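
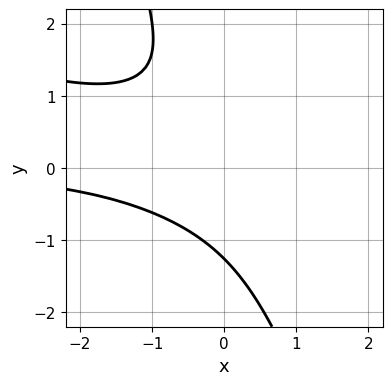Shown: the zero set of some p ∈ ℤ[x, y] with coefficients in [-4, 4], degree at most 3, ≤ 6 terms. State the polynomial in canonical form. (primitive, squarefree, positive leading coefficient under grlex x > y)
x^2*y + 3*x*y^2 + y^3 + 2

First, deg p = 3. No degree-2 curve has this shape.
Next, from the axis intercepts and sections: the curve avoids every integer x-axis point in the box.
Finally, the integer polynomial consistent with all of this is the stated p.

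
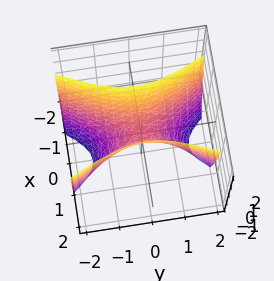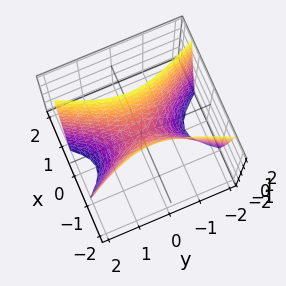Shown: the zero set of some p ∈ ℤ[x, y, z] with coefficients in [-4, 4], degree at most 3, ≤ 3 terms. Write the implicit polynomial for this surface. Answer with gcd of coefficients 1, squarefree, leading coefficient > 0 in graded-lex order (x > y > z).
1. Degree: a saddle surface; a quadric, so deg p = 2.
2. Symmetries: the y ↦ −y reflection is a symmetry, so y appears only in even powers; the x ↦ −x reflection is a symmetry, so x appears only in even powers.
3. Checking where it meets the axes: it crosses the y-axis at the gridline y = 0; it crosses the z-axis at the gridline z = 0; one x-axis crossing is at x = 0.
4. Fitting integer coefficients to these (and the overall shape) gives p.

3*x^2 - y^2 - z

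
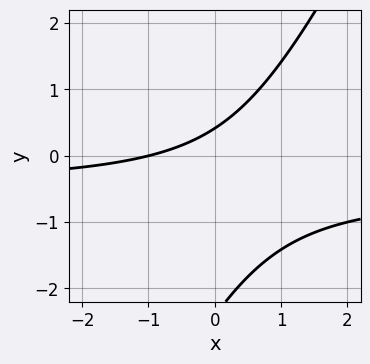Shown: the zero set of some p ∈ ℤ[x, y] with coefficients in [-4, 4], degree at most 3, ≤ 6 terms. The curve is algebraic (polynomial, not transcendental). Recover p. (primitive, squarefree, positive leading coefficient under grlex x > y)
2*x*y - y^2 + x - 2*y + 1

First, degree: no degree-1 curve has this shape, so deg p = 2.
Then, from the visible intercepts: one x-axis crossing is at x = -1.
Finally, fitting integer coefficients to these (and the overall shape) gives p.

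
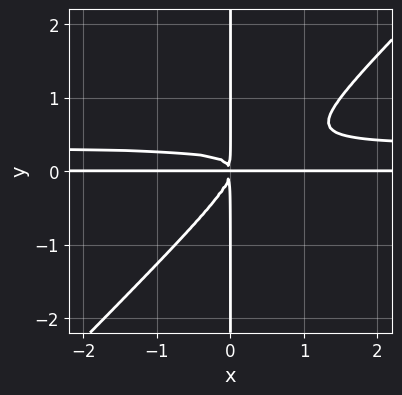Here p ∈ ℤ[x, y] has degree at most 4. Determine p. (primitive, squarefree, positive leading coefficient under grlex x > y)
1. The degree is 4 — a generic line meets the curve in up to 4 points.
2. Against the integer gridlines: every point of the y-axis in the box is on the curve; every point of the x-axis in the box is on the curve.
3. Solving for integer coefficients yields p as stated.

3*x^2*y^2 - 3*x*y^3 - x^2*y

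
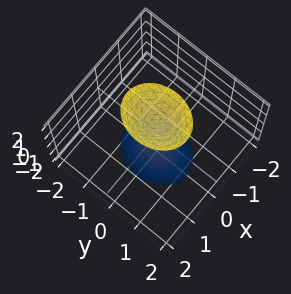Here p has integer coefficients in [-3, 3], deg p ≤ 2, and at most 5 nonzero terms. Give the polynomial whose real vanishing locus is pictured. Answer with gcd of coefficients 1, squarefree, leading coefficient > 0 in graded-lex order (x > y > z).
3*x^2 + 2*y^2 - z^2 + 2

First, I count 2 distinct pieces. Treating them together as one polynomial.
Next, the degree is 2 — two sheets facing apart; a quadric.
Then, symmetries: it's symmetric under y → −y, forcing even powers of y; the x ↦ −x reflection is a symmetry, so x appears only in even powers; mirror symmetry z ↦ −z ⇒ only even powers of z.
Then, observable constraints: no y-intercept at any integer in the box; it misses every integer gridline on the x-axis.
Finally, assembling these constraints gives the stated polynomial.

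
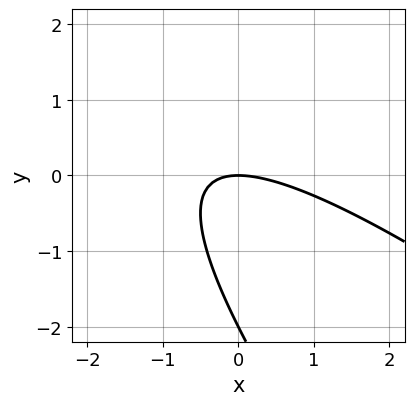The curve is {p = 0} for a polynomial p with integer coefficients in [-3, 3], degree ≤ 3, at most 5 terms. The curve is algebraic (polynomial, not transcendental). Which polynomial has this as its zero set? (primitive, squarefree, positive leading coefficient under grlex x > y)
First, the degree is 2 — no degree-1 curve has this shape.
Then, against the integer gridlines: it crosses the x-axis at the gridline x = 0; the y-axis gridline crossings are at y ∈ {-2, 0}.
Finally, the integer polynomial consistent with all of this is the stated p.

x^2 + 2*x*y + y^2 + 2*y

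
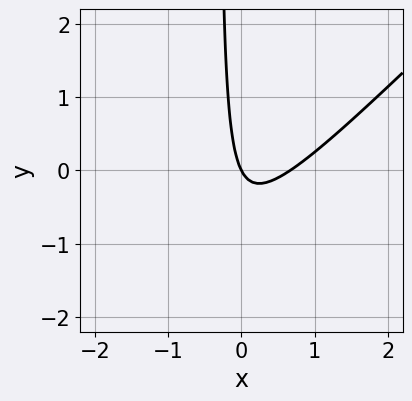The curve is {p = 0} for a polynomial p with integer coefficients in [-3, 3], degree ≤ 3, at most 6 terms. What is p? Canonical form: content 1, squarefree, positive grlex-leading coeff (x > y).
3*x^2 - 3*x*y - 2*x - y

deg p = 2. The shape is more complex than any degree-1 curve.
Against the integer gridlines: it meets the y-axis at y = 0 (among the integer gridlines); it meets the x-axis at x = 0 (among the integer gridlines).
The integer polynomial consistent with all of this is the stated p.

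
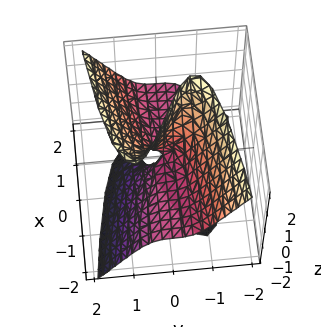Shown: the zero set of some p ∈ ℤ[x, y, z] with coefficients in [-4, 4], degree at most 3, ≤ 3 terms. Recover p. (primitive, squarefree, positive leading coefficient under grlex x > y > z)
2*y^3 - y*z^2 - x*z

(a) Degree: no degree-2 surface has this shape, so deg p = 3.
(b) From the visible intercepts: every point of the x-axis in the box is on the surface; it crosses the y-axis at the gridline y = 0; the visible z-axis segment lies entirely on the surface.
(c) Putting this together gives p.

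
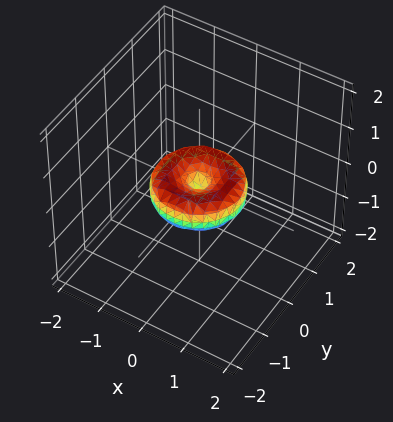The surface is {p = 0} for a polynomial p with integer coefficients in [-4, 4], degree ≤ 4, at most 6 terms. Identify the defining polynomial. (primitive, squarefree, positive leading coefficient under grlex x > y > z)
2*x^4 + 4*x^2*y^2 + 2*y^4 - 2*x^2 - 2*y^2 + 3*z^2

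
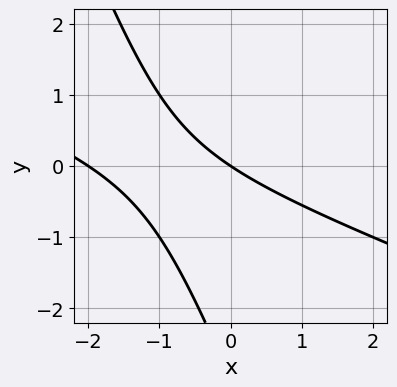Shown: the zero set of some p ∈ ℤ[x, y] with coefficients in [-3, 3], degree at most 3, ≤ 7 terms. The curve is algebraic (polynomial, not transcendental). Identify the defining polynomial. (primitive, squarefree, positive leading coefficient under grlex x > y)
x^2 + 3*x*y + y^2 + 2*x + 3*y

1. deg p = 2. A generic line meets the curve in up to 2 points.
2. Reading off the gridlines: among the integer gridlines, it crosses the x-axis at x ∈ {-2, 0}; one y-axis crossing is at y = 0.
3. Solving for integer coefficients yields p as stated.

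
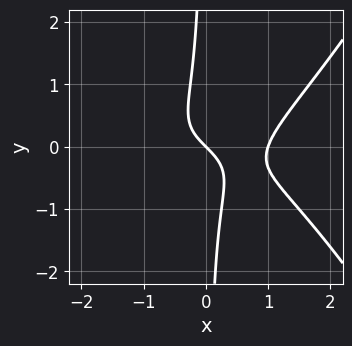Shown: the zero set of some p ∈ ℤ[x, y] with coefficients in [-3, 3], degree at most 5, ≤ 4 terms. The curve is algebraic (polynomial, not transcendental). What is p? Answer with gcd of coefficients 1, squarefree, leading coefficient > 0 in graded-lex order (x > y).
Degree: a generic line meets the curve in up to 4 points, so deg p = 4.
Checking where it meets the axes: it meets the y-axis at y = 0 (among the integer gridlines); the x-axis gridline crossings are at x ∈ {0, 1}.
Together with the visible shape, these determine p as stated.

x^4 - 3*x*y^2 - x - y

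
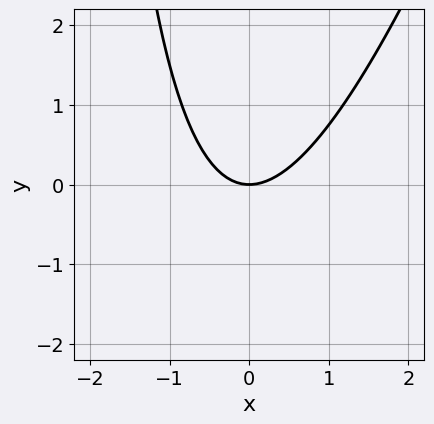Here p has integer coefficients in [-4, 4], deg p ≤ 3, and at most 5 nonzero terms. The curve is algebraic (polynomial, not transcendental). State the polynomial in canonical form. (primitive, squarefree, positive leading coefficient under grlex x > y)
3*x^2 - x*y - 3*y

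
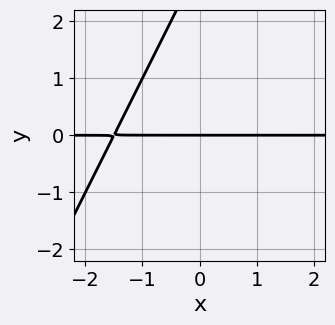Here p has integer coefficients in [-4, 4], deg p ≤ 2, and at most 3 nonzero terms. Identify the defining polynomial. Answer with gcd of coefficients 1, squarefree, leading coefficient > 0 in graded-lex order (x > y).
deg p = 2. A generic line meets the curve in up to 2 points.
Observable constraints: the visible x-axis segment lies entirely on the curve; it meets the y-axis at y = 0 (among the integer gridlines).
Solving for integer coefficients yields p as stated.

2*x*y - y^2 + 3*y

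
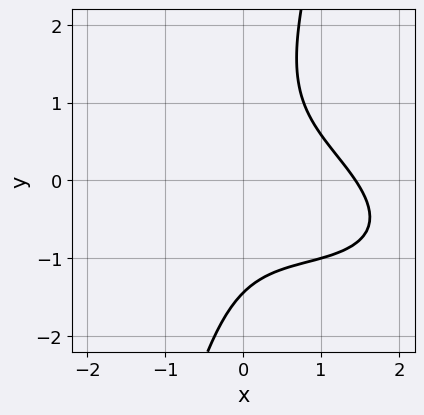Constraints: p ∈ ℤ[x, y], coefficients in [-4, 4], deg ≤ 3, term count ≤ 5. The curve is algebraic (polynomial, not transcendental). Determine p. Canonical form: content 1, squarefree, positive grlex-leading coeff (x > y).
(a) The degree is 3 — the shape is more complex than any degree-2 curve.
(b) Solving for integer coefficients yields p as stated.

x^3 + 2*x^2*y + 3*x*y^2 - y^3 - 3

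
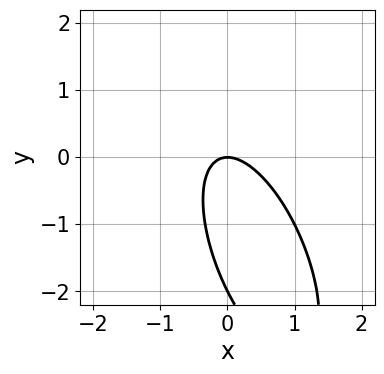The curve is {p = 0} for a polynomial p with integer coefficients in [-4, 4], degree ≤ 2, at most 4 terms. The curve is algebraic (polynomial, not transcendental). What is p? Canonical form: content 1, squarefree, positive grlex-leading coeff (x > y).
(a) deg p = 2. The shape is more complex than any degree-1 curve.
(b) From the visible intercepts: the y-axis gridline crossings are at y ∈ {-2, 0}; it meets the x-axis at x = 0 (among the integer gridlines).
(c) Matching integer coefficients to the picture gives p.

3*x^2 + 2*x*y + y^2 + 2*y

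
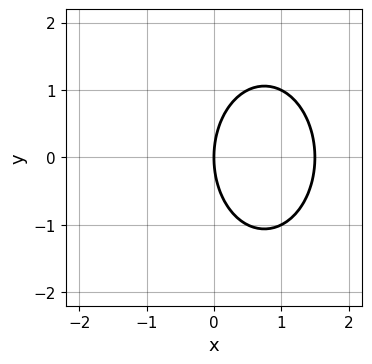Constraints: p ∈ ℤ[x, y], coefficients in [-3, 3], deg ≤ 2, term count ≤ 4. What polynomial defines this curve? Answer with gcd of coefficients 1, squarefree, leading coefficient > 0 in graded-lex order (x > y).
2*x^2 + y^2 - 3*x

1. Degree: a generic line meets the curve in up to 2 points, so deg p = 2.
2. Symmetries: it's symmetric under y → −y, forcing even powers of y.
3. Checking where it meets the axes: it crosses the y-axis at the gridline y = 0; one x-axis crossing is at x = 0.
4. Together with the visible shape, these determine p as stated.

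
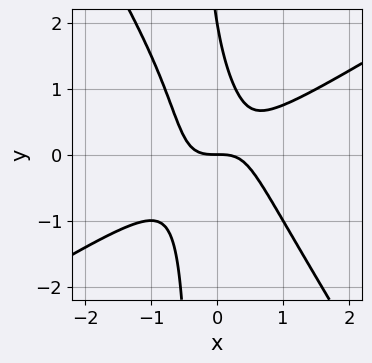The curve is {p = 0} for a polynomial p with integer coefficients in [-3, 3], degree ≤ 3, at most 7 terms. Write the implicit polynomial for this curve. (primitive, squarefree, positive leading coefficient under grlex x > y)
3*x^3 - 3*x^2*y - 3*x*y^2 - y^2 + 2*y

1. Degree: no degree-2 curve has this shape, so deg p = 3.
2. Reading off the gridlines: one x-axis crossing is at x = 0; the y-axis gridline crossings are at y ∈ {0, 2}.
3. Matching integer coefficients to the picture gives p.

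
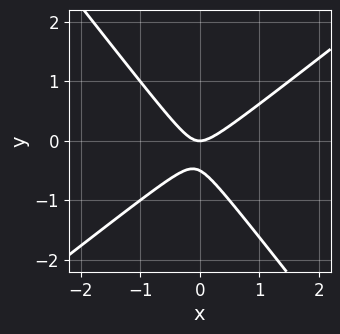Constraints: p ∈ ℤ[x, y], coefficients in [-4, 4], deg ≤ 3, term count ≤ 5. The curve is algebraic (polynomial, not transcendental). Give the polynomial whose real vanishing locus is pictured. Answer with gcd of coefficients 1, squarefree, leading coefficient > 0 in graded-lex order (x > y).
1. Degree: no degree-1 curve has this shape, so deg p = 2.
2. Against the integer gridlines: it meets the y-axis at y = 0 (among the integer gridlines); it crosses the x-axis at the gridline x = 0.
3. These observations pin down the coefficients.

2*x^2 - x*y - 2*y^2 - y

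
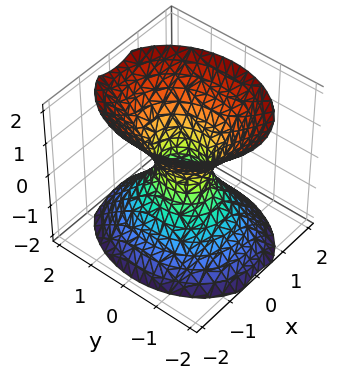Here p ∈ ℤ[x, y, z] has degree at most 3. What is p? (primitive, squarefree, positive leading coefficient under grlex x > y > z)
3*x^2 + 2*y^2 - 2*z^2 - 1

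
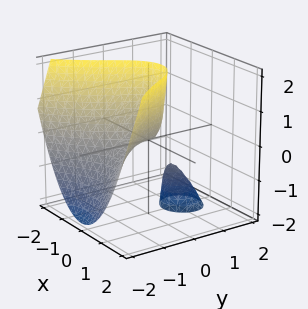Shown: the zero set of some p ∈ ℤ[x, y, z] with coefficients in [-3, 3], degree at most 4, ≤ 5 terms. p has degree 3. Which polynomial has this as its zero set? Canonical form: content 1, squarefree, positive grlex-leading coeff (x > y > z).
y^3 + 3*x^2 + 2*y*z - z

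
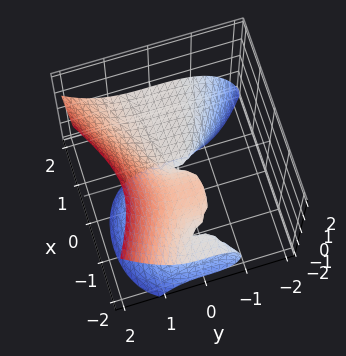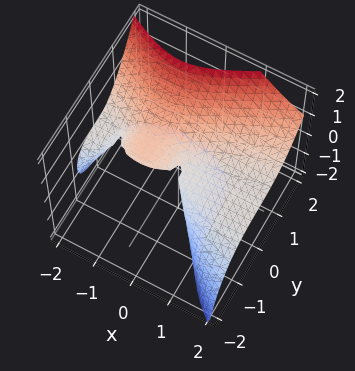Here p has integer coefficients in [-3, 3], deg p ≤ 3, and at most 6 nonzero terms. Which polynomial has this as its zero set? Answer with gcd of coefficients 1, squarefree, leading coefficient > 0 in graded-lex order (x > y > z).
2*x^2*z - 2*y^3 + 3*x*z + 2*z^2

(a) deg p = 3. The shape is more complex than any degree-2 surface.
(b) Against the integer gridlines: it crosses the y-axis at the gridline y = 0; it meets the z-axis at z = 0 (among the integer gridlines); the visible x-axis segment lies entirely on the surface.
(c) Putting this together gives p.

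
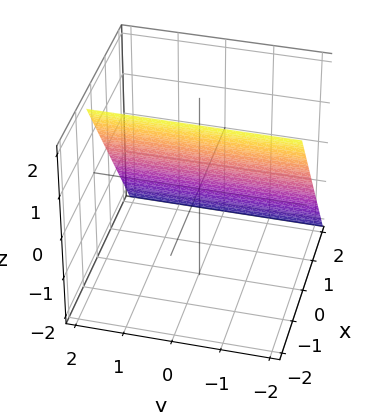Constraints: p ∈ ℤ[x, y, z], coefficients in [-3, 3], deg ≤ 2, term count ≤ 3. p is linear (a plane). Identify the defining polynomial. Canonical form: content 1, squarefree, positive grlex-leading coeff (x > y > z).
First, the degree is 1 — the surface is flat (a plane).
Then, from the axis intercepts and sections: it crosses the z-axis at the gridline z = 1; it misses every integer gridline on the y-axis.
Finally, fitting integer coefficients to these (and the overall shape) gives p.

3*x + 2*z - 2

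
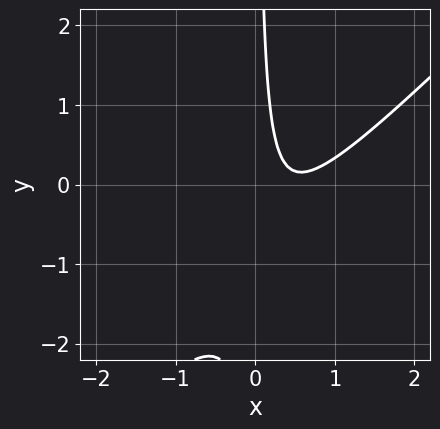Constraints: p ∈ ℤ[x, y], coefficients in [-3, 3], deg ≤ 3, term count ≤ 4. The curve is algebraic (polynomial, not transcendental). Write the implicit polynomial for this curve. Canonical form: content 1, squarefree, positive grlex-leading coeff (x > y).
3*x^2 - 3*x*y - 3*x + 1

The degree is 2 — a generic line meets the curve in up to 2 points.
From the axis intercepts and sections: it misses every integer gridline on the x-axis; no y-intercept at any integer in the box.
Matching integer coefficients to the picture gives p.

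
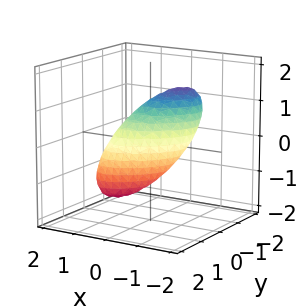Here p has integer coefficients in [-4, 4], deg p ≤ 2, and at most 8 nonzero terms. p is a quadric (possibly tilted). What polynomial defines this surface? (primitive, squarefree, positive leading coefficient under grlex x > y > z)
1. Degree: the shape is more complex than any degree-1 surface, so deg p = 2.
2. Against the integer gridlines: the z-axis gridline crossings are at z ∈ {-1, 1}.
3. Putting this together gives p.

3*x^2 - 3*x*y + 3*y^2 + 3*y*z + 2*z^2 - 2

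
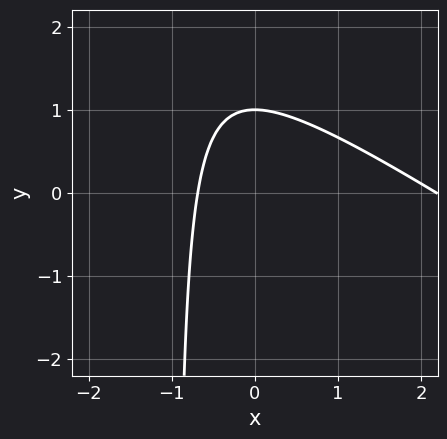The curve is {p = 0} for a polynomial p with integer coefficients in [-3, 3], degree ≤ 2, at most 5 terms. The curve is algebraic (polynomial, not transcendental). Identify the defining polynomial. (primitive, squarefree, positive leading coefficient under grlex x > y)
First, the degree is 2 — no degree-1 curve has this shape.
Then, observable constraints: one y-axis crossing is at y = 1.
Finally, matching integer coefficients to the picture gives p.

2*x^2 + 3*x*y - 3*x + 3*y - 3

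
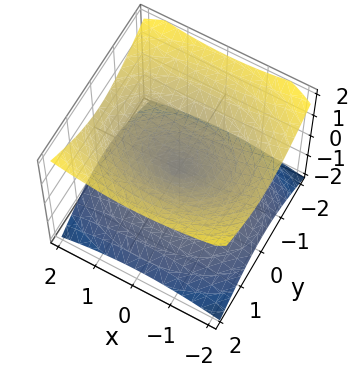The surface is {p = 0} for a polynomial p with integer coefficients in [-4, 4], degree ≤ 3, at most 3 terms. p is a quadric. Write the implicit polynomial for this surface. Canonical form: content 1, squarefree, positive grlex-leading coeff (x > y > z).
x^2 + 2*y^2 - 3*z^2

First, deg p = 2.
Then, symmetries: mirror symmetry z ↦ −z ⇒ only even powers of z; mirror symmetry x ↦ −x ⇒ only even powers of x; the y ↦ −y reflection is a symmetry, so y appears only in even powers.
Next, against the integer gridlines: it meets the z-axis at z = 0 (among the integer gridlines); it crosses the x-axis at the gridline x = 0; it crosses the y-axis at the gridline y = 0.
Finally, the integer polynomial consistent with all of this is the stated p.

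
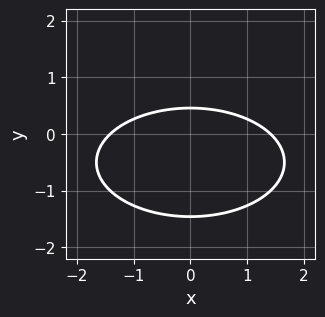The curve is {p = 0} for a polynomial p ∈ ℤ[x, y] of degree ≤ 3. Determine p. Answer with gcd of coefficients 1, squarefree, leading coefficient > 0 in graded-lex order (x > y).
x^2 + 3*y^2 + 3*y - 2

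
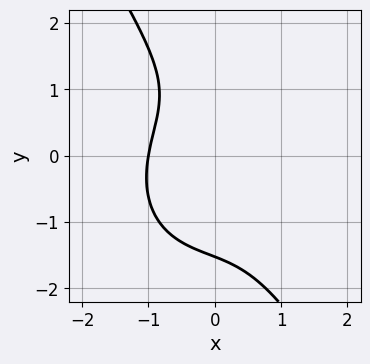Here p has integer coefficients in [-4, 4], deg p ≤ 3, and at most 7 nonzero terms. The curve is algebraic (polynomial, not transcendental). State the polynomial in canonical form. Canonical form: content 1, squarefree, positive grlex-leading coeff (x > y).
1. deg p = 3. No degree-2 curve has this shape.
2. Checking where it meets the axes: it crosses the x-axis at the gridline x = -1.
3. Putting this together gives p.

2*x^3 + x*y^2 + y^3 - y + 2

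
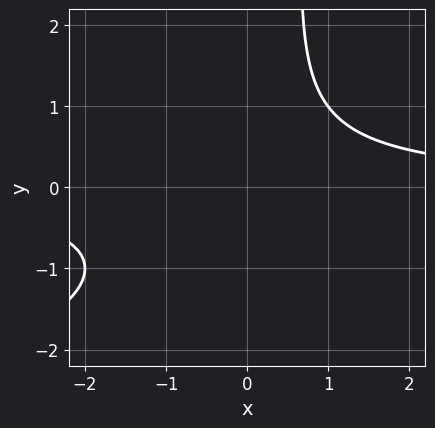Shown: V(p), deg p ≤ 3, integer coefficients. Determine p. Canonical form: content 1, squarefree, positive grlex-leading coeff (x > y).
x*y^2 + 3*x*y - y^2 - 3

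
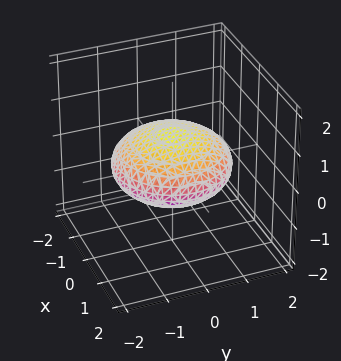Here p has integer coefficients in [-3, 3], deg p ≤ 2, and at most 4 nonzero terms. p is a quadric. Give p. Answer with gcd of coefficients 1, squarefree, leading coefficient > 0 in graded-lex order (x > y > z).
(a) The degree is 2 — bounded and convex; a quadric.
(b) Symmetry: every cross-section ⟂ z is a circle, so x, y appear only via x² + y²; mirror symmetry z ↦ −z ⇒ only even powers of z.
(c) Checking where it meets the axes: a circular section at z = 0 has radius between 1 and 2.
(d) Solving for integer coefficients yields p as stated.

x^2 + y^2 + 3*z^2 - 2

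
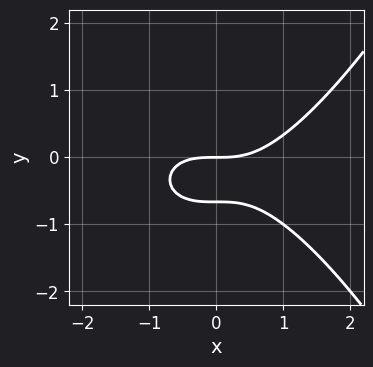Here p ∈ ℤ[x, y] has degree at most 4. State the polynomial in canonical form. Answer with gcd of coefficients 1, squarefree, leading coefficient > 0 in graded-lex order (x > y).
x^3 - 3*y^2 - 2*y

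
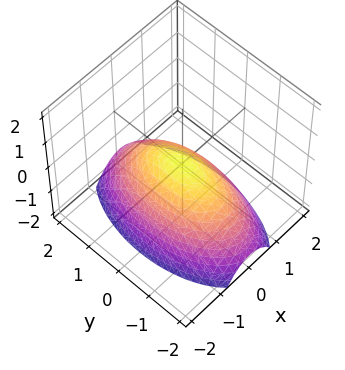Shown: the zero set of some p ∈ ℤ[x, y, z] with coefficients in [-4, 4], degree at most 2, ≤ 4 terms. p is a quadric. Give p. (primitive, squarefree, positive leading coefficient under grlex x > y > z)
1. The degree is 2 — a single bowl opening along one axis; a quadric.
2. Symmetries: the y ↦ −y reflection is a symmetry, so y appears only in even powers; the x ↦ −x reflection is a symmetry, so x appears only in even powers.
3. From the axis intercepts and sections: it crosses the z-axis at the gridline z = 0; it meets the x-axis at x = 0 (among the integer gridlines).
4. The integer polynomial consistent with all of this is the stated p.

3*x^2 + y^2 + 3*z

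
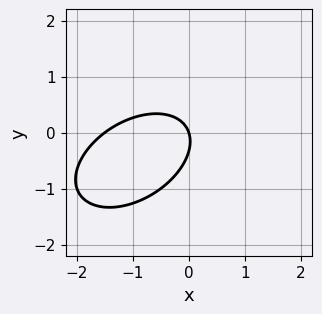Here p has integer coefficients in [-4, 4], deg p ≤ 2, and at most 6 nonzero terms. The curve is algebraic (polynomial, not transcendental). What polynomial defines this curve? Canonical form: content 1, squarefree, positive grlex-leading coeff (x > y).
2*x^2 - 2*x*y + 3*y^2 + 3*x + y

Degree: a generic line meets the curve in up to 2 points, so deg p = 2.
Reading off the gridlines: one y-axis crossing is at y = 0; it crosses the x-axis at the gridline x = 0.
Putting this together gives p.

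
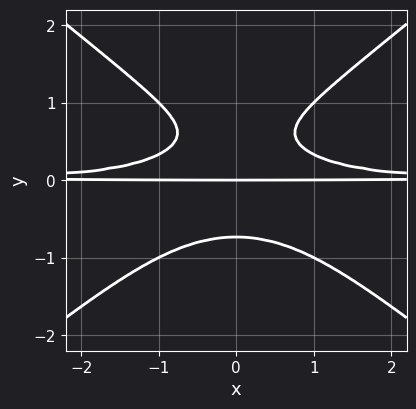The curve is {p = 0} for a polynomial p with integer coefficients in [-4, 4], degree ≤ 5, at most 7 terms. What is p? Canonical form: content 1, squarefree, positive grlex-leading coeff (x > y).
First, degree: no degree-3 curve has this shape, so deg p = 4.
Next, symmetries: it's symmetric under x → −x, forcing even powers of x.
Next, reading off the gridlines: every point of the x-axis in the box is on the curve; it crosses the y-axis at the gridline y = 0.
Finally, together with the visible shape, these determine p as stated.

2*x^2*y^2 - 3*y^4 + y^3 + y^2 - y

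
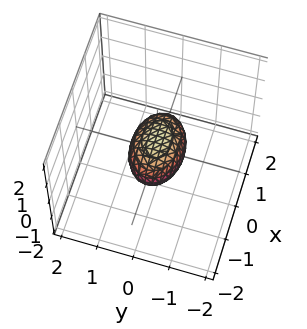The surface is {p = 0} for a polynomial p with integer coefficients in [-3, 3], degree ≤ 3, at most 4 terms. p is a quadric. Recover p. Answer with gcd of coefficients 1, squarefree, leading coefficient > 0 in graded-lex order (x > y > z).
x^2 + 2*y^2 + 2*z^2 - 1

1. deg p = 2. Bounded and convex; a quadric.
2. Symmetries: it's symmetric under z → −z, forcing even powers of z; mirror symmetry x ↦ −x ⇒ only even powers of x; the y ↦ −y reflection is a symmetry, so y appears only in even powers.
3. Observable constraints: among the integer gridlines, it crosses the x-axis at x ∈ {-1, 1}.
4. Together with the visible shape, these determine p as stated.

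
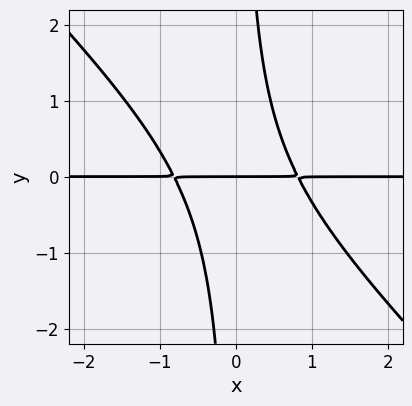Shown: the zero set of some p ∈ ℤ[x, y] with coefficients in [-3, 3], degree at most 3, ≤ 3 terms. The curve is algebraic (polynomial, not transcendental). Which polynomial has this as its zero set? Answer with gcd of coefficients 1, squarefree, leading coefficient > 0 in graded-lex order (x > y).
(a) The degree is 3 — the shape is more complex than any degree-2 curve.
(b) Reading off the gridlines: every point of the x-axis in the box is on the curve; one y-axis crossing is at y = 0.
(c) Together with the visible shape, these determine p as stated.

3*x^2*y + 3*x*y^2 - 2*y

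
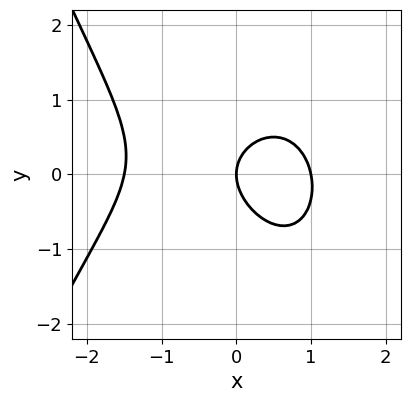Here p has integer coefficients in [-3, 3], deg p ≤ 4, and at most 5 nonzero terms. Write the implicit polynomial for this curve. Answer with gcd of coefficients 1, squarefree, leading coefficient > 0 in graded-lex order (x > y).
2*x^3 + x^2 + x*y + 3*y^2 - 3*x

1. deg p = 3. A generic line meets the curve in up to 3 points.
2. Observable constraints: among the integer gridlines, it crosses the x-axis at x ∈ {0, 1}; it crosses the y-axis at the gridline y = 0.
3. Matching integer coefficients to the picture gives p.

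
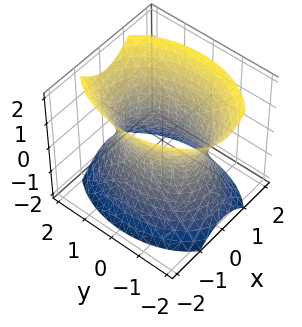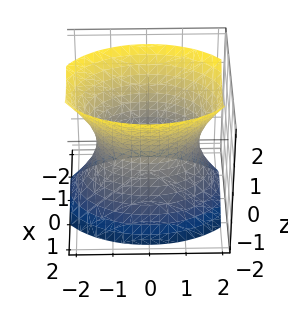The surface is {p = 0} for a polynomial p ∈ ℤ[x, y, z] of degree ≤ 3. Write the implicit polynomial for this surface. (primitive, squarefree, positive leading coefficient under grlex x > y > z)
First, the degree is 2 — an hourglass — one-sheet hyperboloid; a quadric.
Then, symmetries: it's symmetric under x → −x, forcing even powers of x; it's symmetric under y → −y, forcing even powers of y; mirror symmetry z ↦ −z ⇒ only even powers of z.
Next, against the integer gridlines: no z-intercept at any integer in the box; the x-axis gridline crossings are at x ∈ {-1, 1}.
Finally, assembling these constraints gives the stated polynomial.

2*x^2 + y^2 - z^2 - 2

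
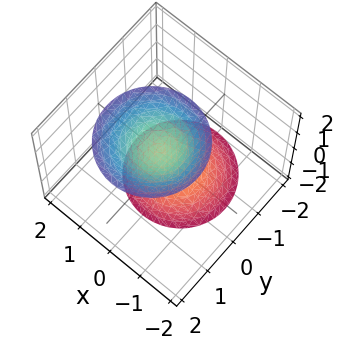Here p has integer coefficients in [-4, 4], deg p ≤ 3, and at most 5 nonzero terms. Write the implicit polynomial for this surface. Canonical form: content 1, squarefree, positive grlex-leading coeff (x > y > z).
2*x^2 + 2*y^2 - y*z - z^2 + 1

1. The picture has 2 separate pieces. They look like related sheets of one shape, so recover p as a whole.
2. Degree: the shape is more complex than any degree-1 surface, so deg p = 2.
3. Against the integer gridlines: no y-intercept at any integer in the box; the z-axis gridline crossings are at z ∈ {-1, 1}.
4. Solving for integer coefficients yields p as stated.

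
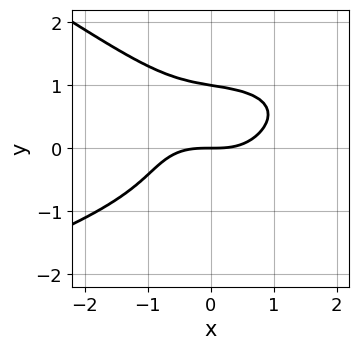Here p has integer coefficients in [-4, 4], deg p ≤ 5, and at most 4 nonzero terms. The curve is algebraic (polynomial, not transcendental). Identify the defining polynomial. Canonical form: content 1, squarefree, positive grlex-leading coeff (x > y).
x*y^3 + 2*y^4 + x^3 - 2*y

1. Degree: the shape is more complex than any degree-3 curve, so deg p = 4.
2. Checking where it meets the axes: it crosses the x-axis at the gridline x = 0; the y-axis gridline crossings are at y ∈ {0, 1}.
3. The integer polynomial consistent with all of this is the stated p.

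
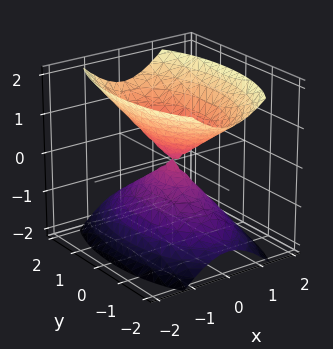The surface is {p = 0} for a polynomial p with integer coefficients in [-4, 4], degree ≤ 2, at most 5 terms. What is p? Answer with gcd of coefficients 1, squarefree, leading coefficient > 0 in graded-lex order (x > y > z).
3*x^2 + y^2 - 2*z^2

First, there are 2 components. They look like related sheets of one shape, so recover p as a whole.
Next, degree: a double cone through the origin; a quadric, so deg p = 2.
Next, symmetries: mirror symmetry z ↦ −z ⇒ only even powers of z; the x ↦ −x reflection is a symmetry, so x appears only in even powers; the y ↦ −y reflection is a symmetry, so y appears only in even powers.
Next, checking where it meets the axes: it meets the z-axis at z = 0 (among the integer gridlines); it crosses the x-axis at the gridline x = 0; it crosses the y-axis at the gridline y = 0.
Finally, together with the visible shape, these determine p as stated.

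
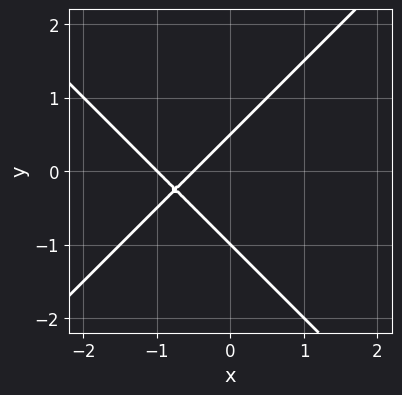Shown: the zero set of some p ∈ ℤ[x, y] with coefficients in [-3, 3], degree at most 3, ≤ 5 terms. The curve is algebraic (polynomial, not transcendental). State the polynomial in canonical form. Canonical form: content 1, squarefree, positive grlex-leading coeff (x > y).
Degree: the shape is more complex than any degree-1 curve, so deg p = 2.
Against the integer gridlines: it meets the x-axis at x = -1 (among the integer gridlines); it meets the y-axis at y = -1 (among the integer gridlines).
Together with the visible shape, these determine p as stated.

2*x^2 - 2*y^2 + 3*x - y + 1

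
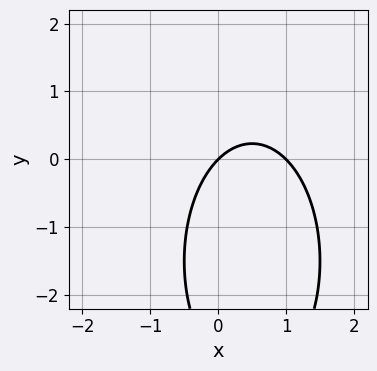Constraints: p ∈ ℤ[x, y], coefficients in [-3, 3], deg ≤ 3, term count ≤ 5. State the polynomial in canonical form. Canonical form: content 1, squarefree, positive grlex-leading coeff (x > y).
1. The degree is 2 — a generic line meets the curve in up to 2 points.
2. From the visible intercepts: it meets the y-axis at y = 0 (among the integer gridlines); the x-axis gridline crossings are at x ∈ {0, 1}.
3. These observations pin down the coefficients.

3*x^2 + y^2 - 3*x + 3*y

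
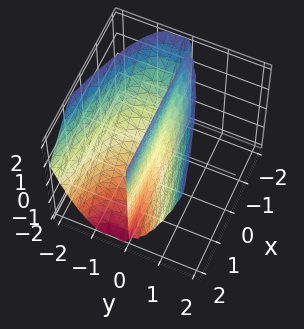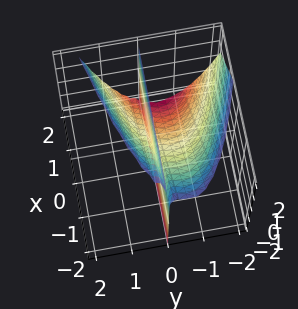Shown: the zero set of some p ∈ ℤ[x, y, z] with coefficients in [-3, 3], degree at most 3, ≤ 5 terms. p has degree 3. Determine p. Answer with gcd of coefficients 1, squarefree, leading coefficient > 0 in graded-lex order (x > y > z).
y^3 - x*y + y^2 - y*z

(a) The picture has 2 separate pieces. They look like related sheets of one shape, so recover p as a whole.
(b) Degree: no degree-2 surface has this shape, so deg p = 3.
(c) Against the integer gridlines: every point of the z-axis in the box is on the surface; it meets the y-axis at y = -1 (among the integer gridlines); every point of the x-axis in the box is on the surface.
(d) Fitting integer coefficients to these (and the overall shape) gives p.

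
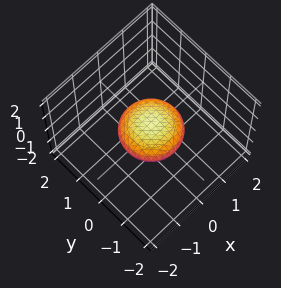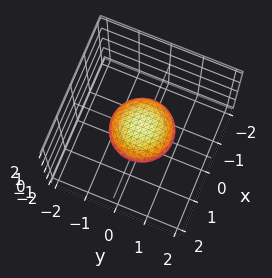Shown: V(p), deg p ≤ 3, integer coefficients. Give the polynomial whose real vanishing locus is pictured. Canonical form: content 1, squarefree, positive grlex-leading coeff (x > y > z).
First, degree: bounded and convex; a quadric, so deg p = 2.
Then, symmetries: mirror symmetry z ↦ −z ⇒ only even powers of z; rotational symmetry about the z-axis ⇒ p depends on x, y only through x² + y².
Then, observable constraints: a circular section at z = 0 has radius exactly 1; the x-axis gridline crossings are at x ∈ {-1, 1}.
Finally, these observations pin down the coefficients.

x^2 + y^2 + 3*z^2 - 1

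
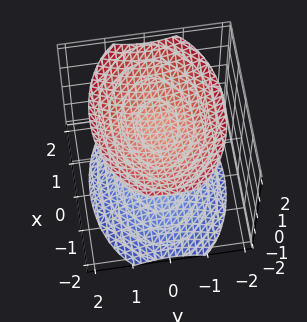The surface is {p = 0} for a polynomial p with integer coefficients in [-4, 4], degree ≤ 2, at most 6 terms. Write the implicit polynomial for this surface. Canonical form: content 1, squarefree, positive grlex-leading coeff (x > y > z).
x^2 + 2*y^2 - 2*z^2 + 3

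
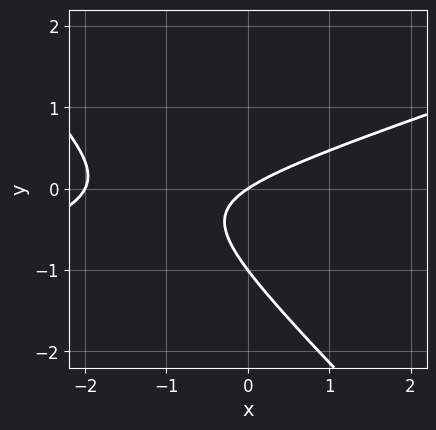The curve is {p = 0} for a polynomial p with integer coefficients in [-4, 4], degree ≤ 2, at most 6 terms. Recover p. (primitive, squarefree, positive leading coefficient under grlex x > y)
x^2 - 2*x*y - 3*y^2 + 2*x - 3*y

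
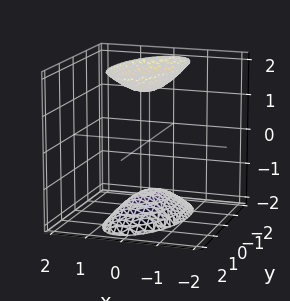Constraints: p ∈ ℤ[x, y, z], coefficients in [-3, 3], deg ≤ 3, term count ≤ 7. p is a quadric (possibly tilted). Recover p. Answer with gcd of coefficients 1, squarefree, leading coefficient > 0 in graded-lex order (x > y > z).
(a) The picture has 2 separate pieces. They look like related sheets of one shape, so recover p as a whole.
(b) The degree is 2 — a generic line meets the surface in up to 2 points.
(c) From the visible intercepts: the surface avoids every integer y-axis point in the box; the surface avoids every integer x-axis point in the box.
(d) Matching integer coefficients to the picture gives p.

3*x^2 - x*y + y^2 - z^2 + 2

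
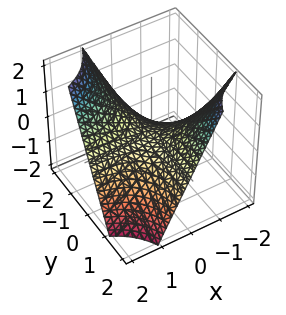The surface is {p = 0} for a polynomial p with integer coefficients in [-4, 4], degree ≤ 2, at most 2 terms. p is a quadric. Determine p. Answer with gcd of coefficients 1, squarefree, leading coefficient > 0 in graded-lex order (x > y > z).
x*y + z

First, deg p = 2.
Next, reading off the gridlines: every point of the y-axis in the box is on the surface; one z-axis crossing is at z = 0; the visible x-axis segment lies entirely on the surface.
Finally, the integer polynomial consistent with all of this is the stated p.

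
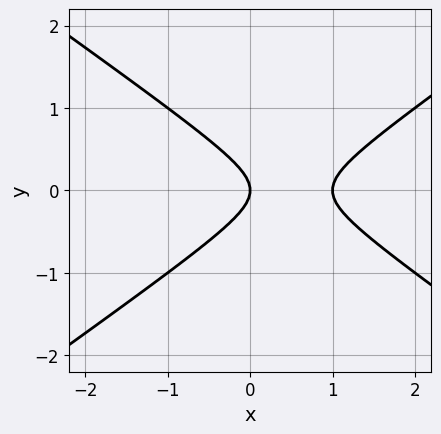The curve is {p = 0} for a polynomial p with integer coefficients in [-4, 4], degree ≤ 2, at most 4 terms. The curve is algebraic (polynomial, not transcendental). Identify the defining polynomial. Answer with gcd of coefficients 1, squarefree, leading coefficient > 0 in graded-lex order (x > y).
(a) The degree is 2 — a generic line meets the curve in up to 2 points.
(b) Symmetries: mirror symmetry y ↦ −y ⇒ only even powers of y.
(c) From the axis intercepts and sections: it crosses the y-axis at the gridline y = 0; the x-axis gridline crossings are at x ∈ {0, 1}.
(d) Together with the visible shape, these determine p as stated.

x^2 - 2*y^2 - x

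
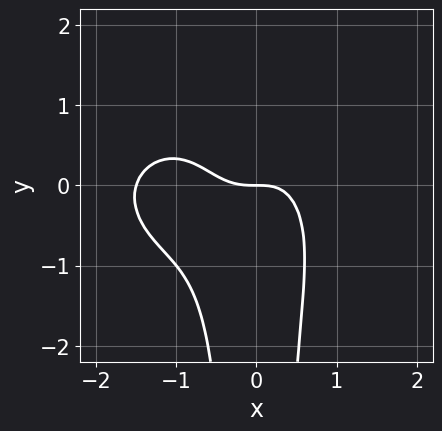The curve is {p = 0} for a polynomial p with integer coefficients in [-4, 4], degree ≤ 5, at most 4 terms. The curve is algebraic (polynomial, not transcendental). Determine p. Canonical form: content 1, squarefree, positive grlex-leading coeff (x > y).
2*x^4 + 3*x^2*y^2 + 3*x^3 + 2*y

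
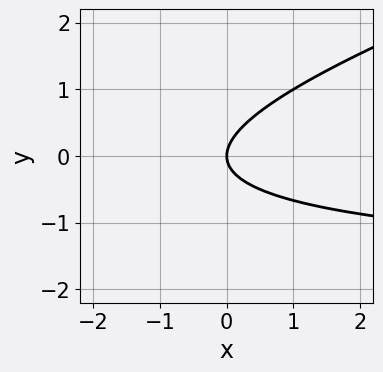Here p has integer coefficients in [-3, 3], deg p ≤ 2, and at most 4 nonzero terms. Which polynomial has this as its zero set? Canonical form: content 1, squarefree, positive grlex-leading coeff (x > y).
First, degree: a generic line meets the curve in up to 2 points, so deg p = 2.
Next, from the axis intercepts and sections: it meets the x-axis at x = 0 (among the integer gridlines); it crosses the y-axis at the gridline y = 0.
Finally, together with the visible shape, these determine p as stated.

x*y - 3*y^2 + 2*x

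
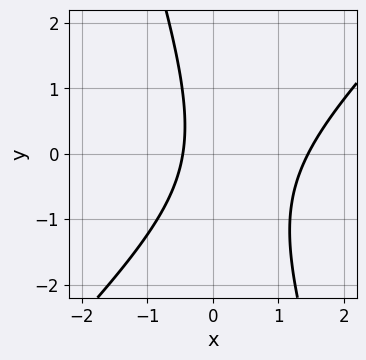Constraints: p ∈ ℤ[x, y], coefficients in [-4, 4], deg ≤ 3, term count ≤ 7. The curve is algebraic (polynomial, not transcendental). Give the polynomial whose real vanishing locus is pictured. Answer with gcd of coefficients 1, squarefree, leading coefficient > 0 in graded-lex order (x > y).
First, deg p = 2. The shape is more complex than any degree-1 curve.
Then, reading off the gridlines: it misses every integer gridline on the y-axis.
Finally, the integer polynomial consistent with all of this is the stated p.

3*x^2 - 2*x*y - y^2 - 3*x - 2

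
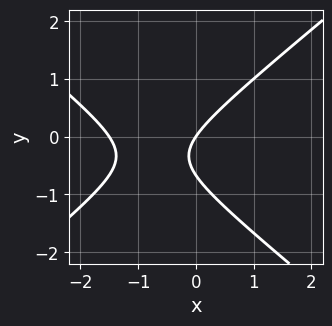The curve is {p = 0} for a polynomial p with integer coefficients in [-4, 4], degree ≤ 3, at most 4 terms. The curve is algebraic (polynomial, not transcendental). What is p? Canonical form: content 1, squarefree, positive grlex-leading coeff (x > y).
2*x^2 - 3*y^2 + 3*x - 2*y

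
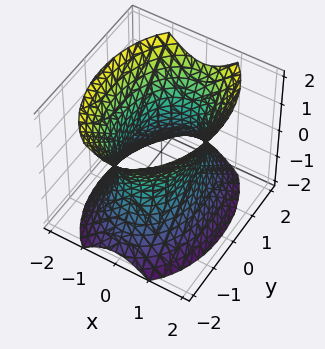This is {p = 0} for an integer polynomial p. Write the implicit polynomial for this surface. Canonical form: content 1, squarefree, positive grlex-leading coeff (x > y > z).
2*x^2 + y^2 - z^2 - 2

1. The degree is 2 — one connected sheet with a waist; a quadric.
2. Symmetries: it's symmetric under z → −z, forcing even powers of z; the y ↦ −y reflection is a symmetry, so y appears only in even powers; the x ↦ −x reflection is a symmetry, so x appears only in even powers.
3. From the visible intercepts: no z-intercept at any integer in the box; the x-axis gridline crossings are at x ∈ {-1, 1}.
4. Fitting integer coefficients to these (and the overall shape) gives p.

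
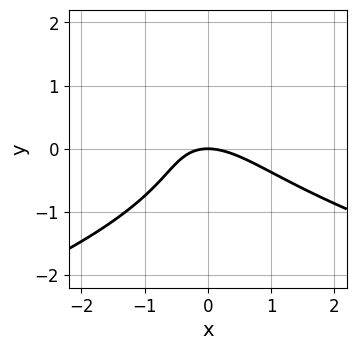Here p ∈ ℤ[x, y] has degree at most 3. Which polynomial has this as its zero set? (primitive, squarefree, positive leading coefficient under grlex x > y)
3*y^3 + 2*x^2 + 2*x*y + 3*y

1. Degree: a generic line meets the curve in up to 3 points, so deg p = 3.
2. From the axis intercepts and sections: it meets the y-axis at y = 0 (among the integer gridlines); one x-axis crossing is at x = 0.
3. The integer polynomial consistent with all of this is the stated p.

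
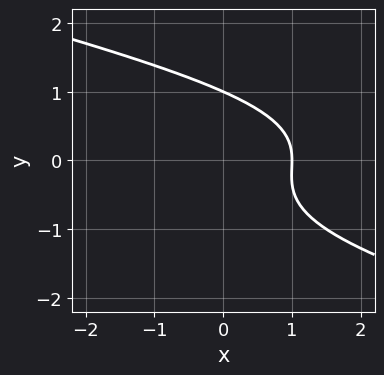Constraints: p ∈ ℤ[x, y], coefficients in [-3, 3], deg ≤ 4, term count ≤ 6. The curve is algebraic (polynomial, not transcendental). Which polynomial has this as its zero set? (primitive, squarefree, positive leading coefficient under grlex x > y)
First, degree: a generic line meets the curve in up to 3 points, so deg p = 3.
Next, reading off the gridlines: it meets the y-axis at y = 1 (among the integer gridlines); one x-axis crossing is at x = 1.
Finally, together with the visible shape, these determine p as stated.

x*y^2 + 3*y^3 + 3*x - 3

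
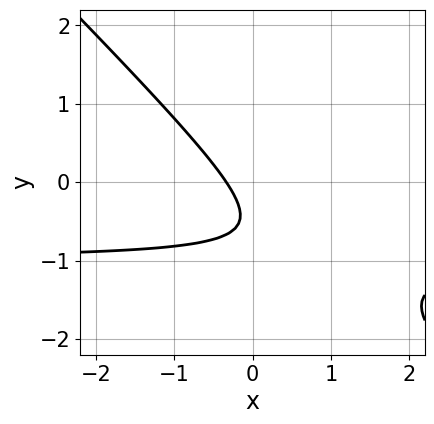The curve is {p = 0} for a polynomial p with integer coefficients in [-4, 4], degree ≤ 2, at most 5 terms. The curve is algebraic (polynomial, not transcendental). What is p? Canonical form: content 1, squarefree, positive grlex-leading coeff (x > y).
3*x*y + 3*y^2 + 3*x + 3*y + 1

Degree: a generic line meets the curve in up to 2 points, so deg p = 2.
From the visible intercepts: it misses every integer gridline on the y-axis.
Together with the visible shape, these determine p as stated.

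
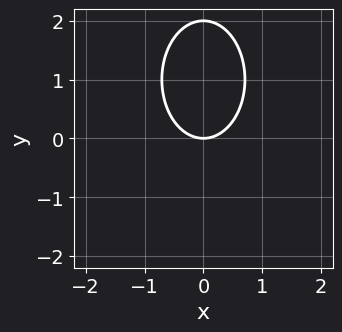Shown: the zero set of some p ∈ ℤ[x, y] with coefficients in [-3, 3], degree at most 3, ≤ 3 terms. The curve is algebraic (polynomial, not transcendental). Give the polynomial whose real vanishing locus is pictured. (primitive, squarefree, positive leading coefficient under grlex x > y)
The degree is 2 — a generic line meets the curve in up to 2 points.
Symmetries: it's symmetric under x → −x, forcing even powers of x.
From the axis intercepts and sections: among the integer gridlines, it crosses the y-axis at y ∈ {0, 2}; it meets the x-axis at x = 0 (among the integer gridlines).
Putting this together gives p.

2*x^2 + y^2 - 2*y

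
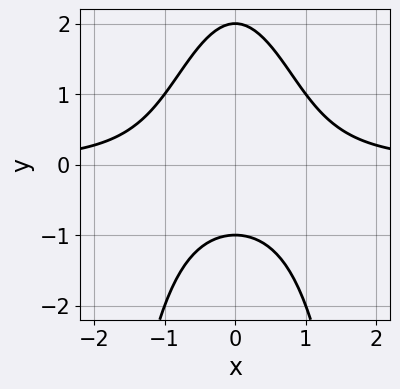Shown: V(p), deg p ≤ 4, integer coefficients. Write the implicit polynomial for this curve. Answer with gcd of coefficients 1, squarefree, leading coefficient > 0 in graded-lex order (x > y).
First, the degree is 3 — the shape is more complex than any degree-2 curve.
Next, symmetries: it's symmetric under x → −x, forcing even powers of x.
Then, against the integer gridlines: it misses every integer gridline on the x-axis; the y-axis gridline crossings are at y ∈ {-1, 2}.
Finally, assembling these constraints gives the stated polynomial.

2*x^2*y + y^2 - y - 2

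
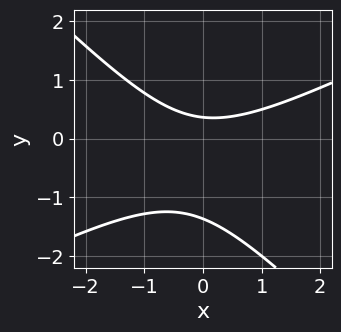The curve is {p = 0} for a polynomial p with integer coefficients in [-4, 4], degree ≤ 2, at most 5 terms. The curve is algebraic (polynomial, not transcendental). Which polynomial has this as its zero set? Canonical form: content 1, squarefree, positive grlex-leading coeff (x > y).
x^2 - x*y - 2*y^2 - 2*y + 1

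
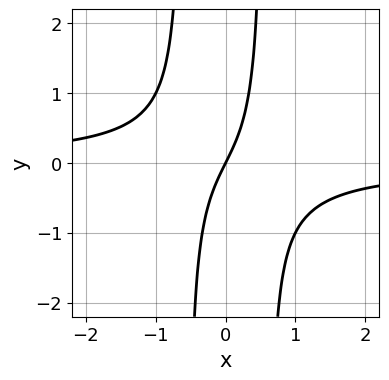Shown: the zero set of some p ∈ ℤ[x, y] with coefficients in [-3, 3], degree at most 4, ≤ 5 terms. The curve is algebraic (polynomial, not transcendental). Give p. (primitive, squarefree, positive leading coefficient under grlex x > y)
Degree: the shape is more complex than any degree-2 curve, so deg p = 3.
From the axis intercepts and sections: it meets the x-axis at x = 0 (among the integer gridlines); it crosses the y-axis at the gridline y = 0.
Together with the visible shape, these determine p as stated.

3*x^2*y + 2*x - y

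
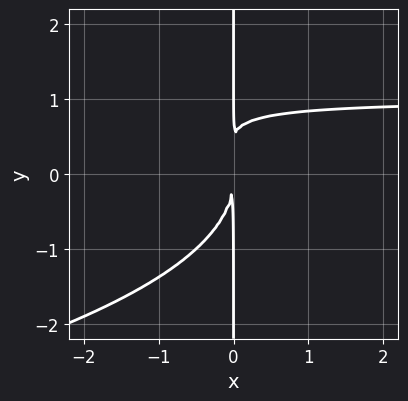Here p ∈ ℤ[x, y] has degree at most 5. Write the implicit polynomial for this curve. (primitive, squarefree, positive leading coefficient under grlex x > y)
First, deg p = 4. No degree-3 curve has this shape.
Next, from the axis intercepts and sections: every point of the y-axis in the box is on the curve.
Finally, the integer polynomial consistent with all of this is the stated p.

2*x*y^3 + 3*x^2*y - x*y^2 - 3*x^2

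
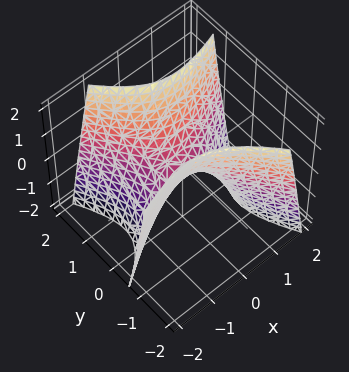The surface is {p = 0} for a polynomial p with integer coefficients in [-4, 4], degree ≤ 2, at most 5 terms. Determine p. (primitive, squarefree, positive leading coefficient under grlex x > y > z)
1. The degree is 2 — no degree-1 surface has this shape.
2. Observable constraints: it crosses the y-axis at the gridline y = 0; it meets the z-axis at z = 0 (among the integer gridlines); it crosses the x-axis at the gridline x = 0.
3. These observations pin down the coefficients.

2*x^2 - 3*x*y - 3*y^2 + 2*z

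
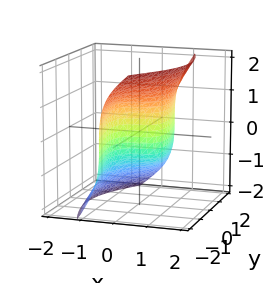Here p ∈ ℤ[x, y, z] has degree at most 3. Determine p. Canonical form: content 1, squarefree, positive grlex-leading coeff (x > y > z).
3*x^3 + 2*x*y^2 - z^3 - 2*y

First, degree: no degree-2 surface has this shape, so deg p = 3.
Next, observable constraints: it crosses the y-axis at the gridline y = 0; it crosses the z-axis at the gridline z = 0.
Finally, together with the visible shape, these determine p as stated.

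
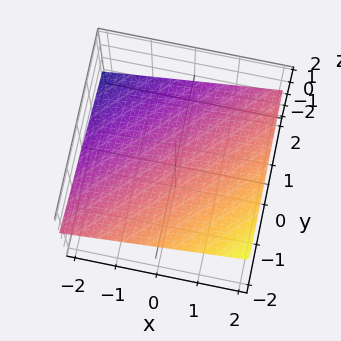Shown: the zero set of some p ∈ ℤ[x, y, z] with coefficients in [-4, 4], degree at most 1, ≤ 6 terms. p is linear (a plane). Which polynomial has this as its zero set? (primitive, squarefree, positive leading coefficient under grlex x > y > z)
x - y - 3*z + 2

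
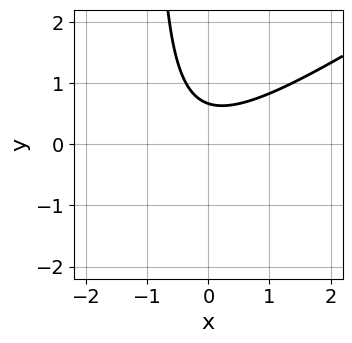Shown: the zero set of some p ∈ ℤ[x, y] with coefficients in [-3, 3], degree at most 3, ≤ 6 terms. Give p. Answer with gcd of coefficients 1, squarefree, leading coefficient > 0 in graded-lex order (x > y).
deg p = 2.
Reading off the gridlines: no x-intercept at any integer in the box.
Together with the visible shape, these determine p as stated.

2*x^2 - 3*x*y + x - 3*y + 2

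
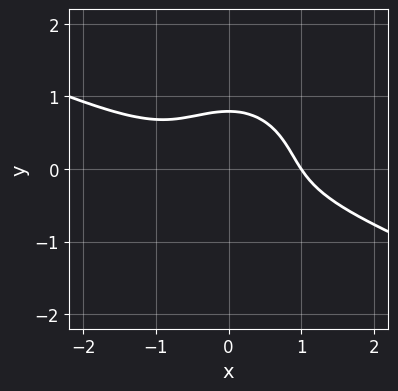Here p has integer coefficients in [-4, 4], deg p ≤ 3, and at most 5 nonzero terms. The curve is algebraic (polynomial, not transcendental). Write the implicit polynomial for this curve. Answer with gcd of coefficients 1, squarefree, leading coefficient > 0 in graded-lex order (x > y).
1. The degree is 3 — no degree-2 curve has this shape.
2. From the visible intercepts: one x-axis crossing is at x = 1.
3. Putting this together gives p.

x^3 + 2*x^2*y + 2*y^3 - 1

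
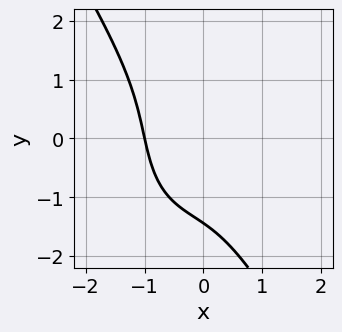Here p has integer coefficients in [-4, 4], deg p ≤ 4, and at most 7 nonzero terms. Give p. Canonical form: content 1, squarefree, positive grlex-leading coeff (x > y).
3*x^3 - x^2*y + y^3 - 3*x*y + 3

1. Degree: the shape is more complex than any degree-2 curve, so deg p = 3.
2. Reading off the gridlines: it crosses the x-axis at the gridline x = -1.
3. Putting this together gives p.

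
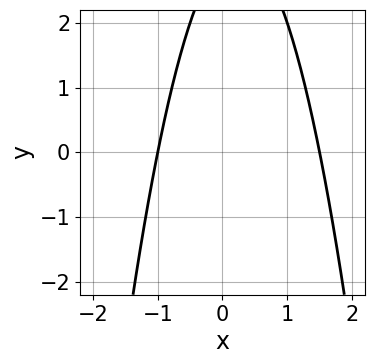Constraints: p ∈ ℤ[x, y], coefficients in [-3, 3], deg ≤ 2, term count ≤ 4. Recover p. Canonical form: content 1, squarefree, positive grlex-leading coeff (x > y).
2*x^2 - x + y - 3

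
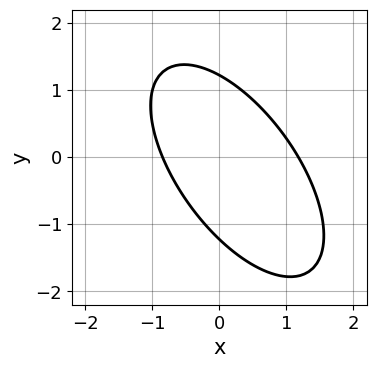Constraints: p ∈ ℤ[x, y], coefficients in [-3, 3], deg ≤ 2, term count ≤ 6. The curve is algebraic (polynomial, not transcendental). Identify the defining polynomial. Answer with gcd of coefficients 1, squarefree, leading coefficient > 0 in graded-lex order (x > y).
3*x^2 + 3*x*y + 2*y^2 - x - 3

First, the degree is 2 — the shape is more complex than any degree-1 curve.
Finally, matching integer coefficients to the picture gives p.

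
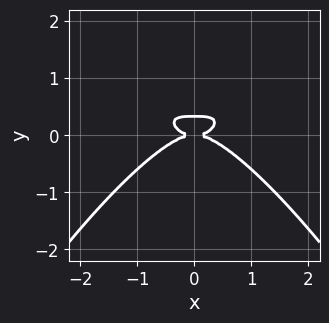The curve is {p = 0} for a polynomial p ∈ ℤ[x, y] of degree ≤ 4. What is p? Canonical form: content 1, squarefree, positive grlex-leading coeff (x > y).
x^4 + 3*y^3 - y^2

Degree: a generic line meets the curve in up to 4 points, so deg p = 4.
Symmetries: it's symmetric under x → −x, forcing even powers of x.
Observable constraints: it crosses the y-axis at the gridline y = 0; one x-axis crossing is at x = 0.
The integer polynomial consistent with all of this is the stated p.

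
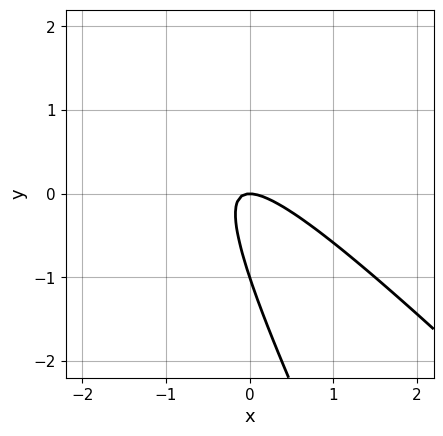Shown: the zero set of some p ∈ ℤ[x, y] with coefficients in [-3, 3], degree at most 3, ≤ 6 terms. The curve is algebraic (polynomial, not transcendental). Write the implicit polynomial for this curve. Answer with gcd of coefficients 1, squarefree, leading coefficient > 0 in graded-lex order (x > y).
2*x^2 + 3*x*y + y^2 + y

First, the degree is 2 — a generic line meets the curve in up to 2 points.
Then, observable constraints: the y-axis gridline crossings are at y ∈ {-1, 0}; it meets the x-axis at x = 0 (among the integer gridlines).
Finally, putting this together gives p.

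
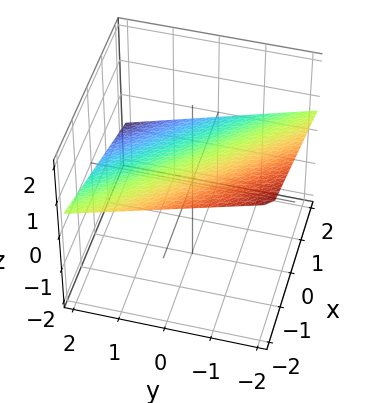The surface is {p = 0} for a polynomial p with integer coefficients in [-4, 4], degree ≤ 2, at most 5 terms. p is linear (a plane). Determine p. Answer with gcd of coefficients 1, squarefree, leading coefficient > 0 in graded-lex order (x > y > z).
x + y + 3*z - 2

First, degree: the surface is flat (a plane), so deg p = 1.
Then, from the visible intercepts: one x-axis crossing is at x = 2; it meets the y-axis at y = 2 (among the integer gridlines).
Finally, fitting integer coefficients to these (and the overall shape) gives p.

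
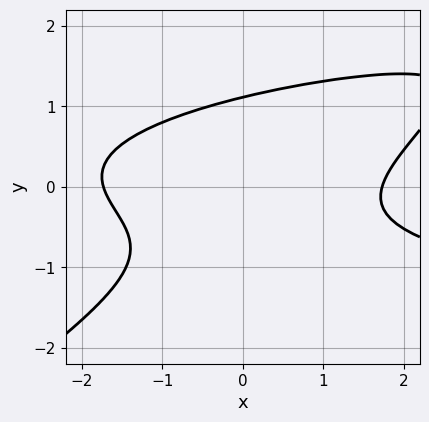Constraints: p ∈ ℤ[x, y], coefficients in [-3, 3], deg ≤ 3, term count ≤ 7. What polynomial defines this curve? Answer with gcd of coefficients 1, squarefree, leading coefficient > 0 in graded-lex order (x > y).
First, the degree is 3 — no degree-2 curve has this shape.
Finally, the integer polynomial consistent with all of this is the stated p.

2*x*y^2 - 3*y^3 - x^2 + y + 3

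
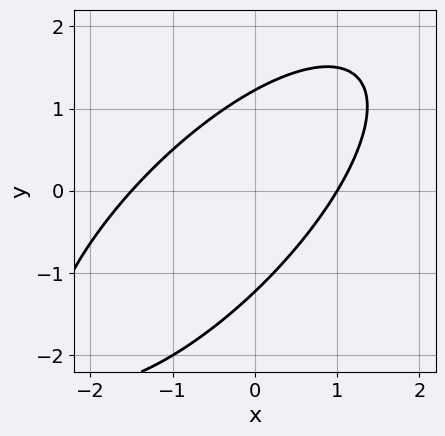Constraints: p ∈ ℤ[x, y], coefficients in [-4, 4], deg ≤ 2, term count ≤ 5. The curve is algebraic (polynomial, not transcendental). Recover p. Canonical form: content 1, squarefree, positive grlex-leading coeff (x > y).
(a) deg p = 2.
(b) Against the integer gridlines: it crosses the x-axis at the gridline x = 1.
(c) Putting this together gives p.

2*x^2 - 3*x*y + 2*y^2 + x - 3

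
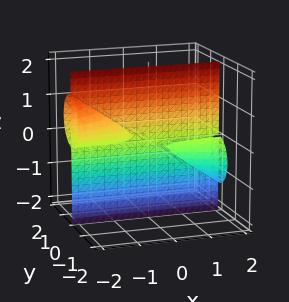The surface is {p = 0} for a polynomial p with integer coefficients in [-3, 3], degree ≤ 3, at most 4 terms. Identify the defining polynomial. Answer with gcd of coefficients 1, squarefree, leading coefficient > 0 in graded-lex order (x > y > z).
2*x*y*z + 3*y^3 + 3*y*z^2

(a) There are 3 components.
(b) deg p = 3.
(c) Against the integer gridlines: every point of the x-axis in the box is on the surface; one y-axis crossing is at y = 0; every point of the z-axis in the box is on the surface.
(d) Solving for integer coefficients yields p as stated.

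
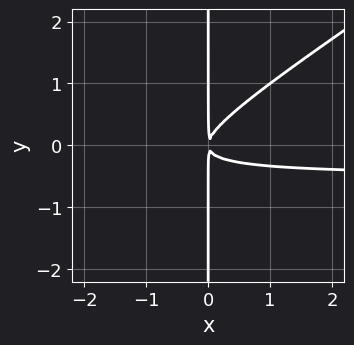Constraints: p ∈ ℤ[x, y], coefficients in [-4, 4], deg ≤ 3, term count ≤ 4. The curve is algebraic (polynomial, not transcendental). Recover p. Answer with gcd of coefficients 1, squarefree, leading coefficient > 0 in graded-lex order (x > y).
Degree: no degree-2 curve has this shape, so deg p = 3.
Against the integer gridlines: every point of the y-axis in the box is on the curve.
Putting this together gives p.

2*x^2*y - 3*x*y^2 + x^2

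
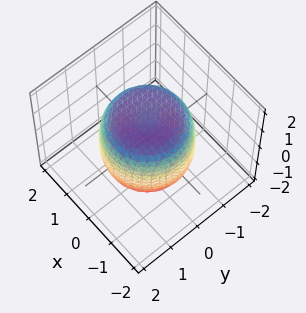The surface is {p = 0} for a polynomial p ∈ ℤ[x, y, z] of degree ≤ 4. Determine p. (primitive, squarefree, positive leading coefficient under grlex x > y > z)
First, deg p = 4. A generic line meets the surface in up to 4 points.
Next, symmetries: rotational symmetry about the z-axis ⇒ p depends on x, y only through x² + y².
Then, reading off the gridlines: a circular section at z = -1 has radius between 1 and 2.
Finally, assembling these constraints gives the stated polynomial.

2*x^4 + 4*x^2*y^2 + 2*y^4 - 2*x^2 - 2*y^2 + 2*z^2 - 3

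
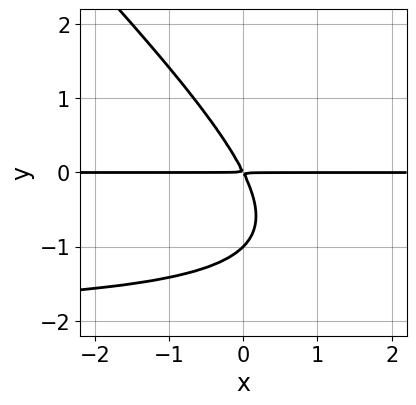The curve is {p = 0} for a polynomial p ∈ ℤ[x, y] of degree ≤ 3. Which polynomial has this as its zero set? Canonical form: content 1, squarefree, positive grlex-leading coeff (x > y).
x*y^2 + y^3 + 2*x*y + y^2

First, deg p = 3.
Next, reading off the gridlines: the visible x-axis segment lies entirely on the curve; it meets the y-axis at y = -1 (among the integer gridlines).
Finally, these observations pin down the coefficients.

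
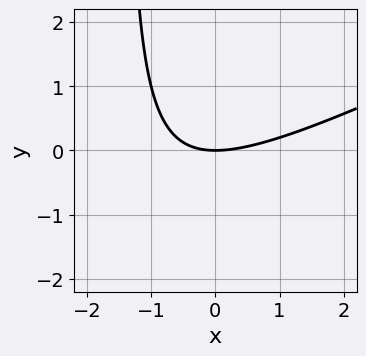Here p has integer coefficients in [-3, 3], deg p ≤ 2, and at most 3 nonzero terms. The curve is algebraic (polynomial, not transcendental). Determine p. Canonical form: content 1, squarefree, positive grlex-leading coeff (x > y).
x^2 - 2*x*y - 3*y

(a) Degree: the shape is more complex than any degree-1 curve, so deg p = 2.
(b) Reading off the gridlines: one x-axis crossing is at x = 0; it crosses the y-axis at the gridline y = 0.
(c) Putting this together gives p.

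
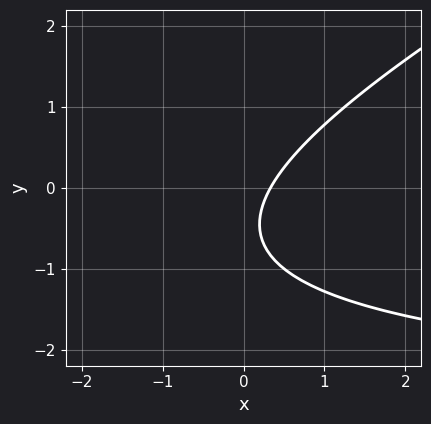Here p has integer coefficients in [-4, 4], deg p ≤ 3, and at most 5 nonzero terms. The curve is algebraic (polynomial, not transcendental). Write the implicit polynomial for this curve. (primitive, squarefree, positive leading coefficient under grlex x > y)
Degree: the shape is more complex than any degree-1 curve, so deg p = 2.
Checking where it meets the axes: no y-intercept at any integer in the box.
These observations pin down the coefficients.

x*y - 2*y^2 + 3*x - 2*y - 1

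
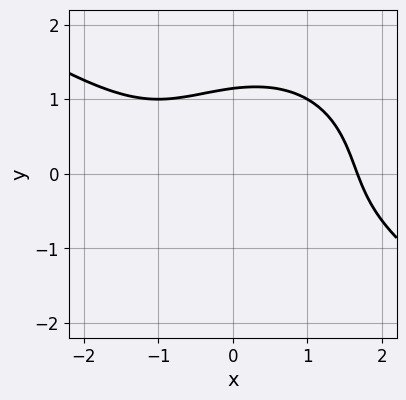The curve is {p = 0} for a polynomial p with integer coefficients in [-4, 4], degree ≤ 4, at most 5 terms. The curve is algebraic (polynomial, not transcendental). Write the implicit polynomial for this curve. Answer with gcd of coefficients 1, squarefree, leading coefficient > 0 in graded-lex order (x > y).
x^3 + x^2*y + 2*y^3 - x - 3

First, the degree is 3 — the shape is more complex than any degree-2 curve.
Finally, matching integer coefficients to the picture gives p.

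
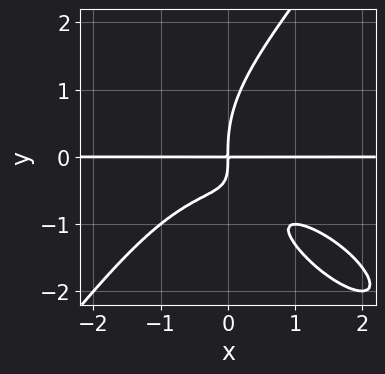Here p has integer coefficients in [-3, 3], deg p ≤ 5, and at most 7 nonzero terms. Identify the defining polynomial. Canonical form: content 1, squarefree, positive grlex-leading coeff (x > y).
Degree: the shape is more complex than any degree-3 curve, so deg p = 4.
From the visible intercepts: every point of the x-axis in the box is on the curve.
Together with the visible shape, these determine p as stated.

x^3*y + x^2*y^2 - y^4 + 3*x*y^2 + 2*x*y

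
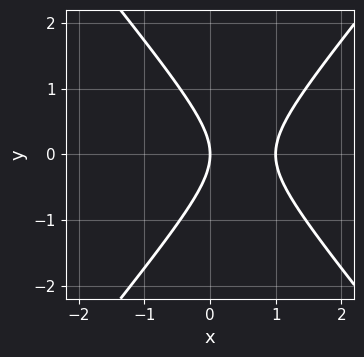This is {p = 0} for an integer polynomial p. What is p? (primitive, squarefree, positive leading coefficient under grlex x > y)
3*x^2 - 2*y^2 - 3*x

First, the degree is 2 — no degree-1 curve has this shape.
Next, symmetries: it's symmetric under y → −y, forcing even powers of y.
Then, against the integer gridlines: it meets the y-axis at y = 0 (among the integer gridlines); the x-axis gridline crossings are at x ∈ {0, 1}.
Finally, solving for integer coefficients yields p as stated.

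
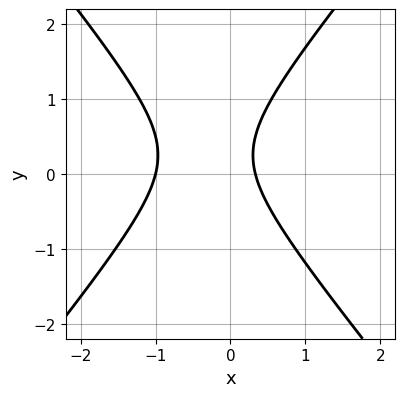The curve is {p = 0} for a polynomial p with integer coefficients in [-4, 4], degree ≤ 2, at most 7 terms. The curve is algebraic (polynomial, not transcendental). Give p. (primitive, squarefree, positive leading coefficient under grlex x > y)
3*x^2 - 2*y^2 + 2*x + y - 1

The degree is 2 — the shape is more complex than any degree-1 curve.
Reading off the gridlines: it crosses the x-axis at the gridline x = -1; the curve avoids every integer y-axis point in the box.
These observations pin down the coefficients.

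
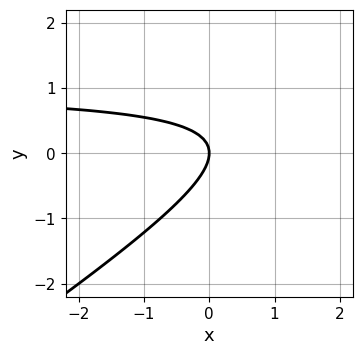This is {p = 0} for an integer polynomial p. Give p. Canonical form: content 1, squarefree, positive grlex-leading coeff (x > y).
(a) Degree: the shape is more complex than any degree-1 curve, so deg p = 2.
(b) Against the integer gridlines: it crosses the y-axis at the gridline y = 0; it meets the x-axis at x = 0 (among the integer gridlines).
(c) Solving for integer coefficients yields p as stated.

2*x*y - 3*y^2 - 2*x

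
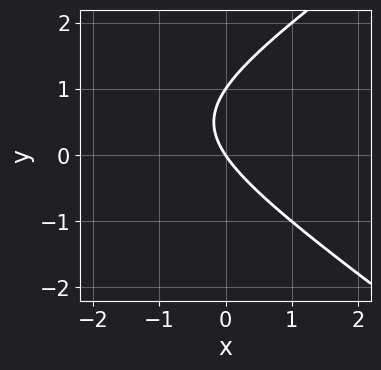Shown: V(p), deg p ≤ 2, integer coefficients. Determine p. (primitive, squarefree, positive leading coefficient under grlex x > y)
x^2 - 2*y^2 + 3*x + 2*y

1. Degree: a generic line meets the curve in up to 2 points, so deg p = 2.
2. Observable constraints: among the integer gridlines, it crosses the y-axis at y ∈ {0, 1}; it meets the x-axis at x = 0 (among the integer gridlines).
3. Assembling these constraints gives the stated polynomial.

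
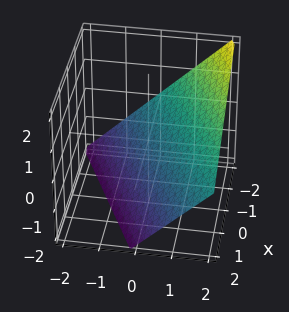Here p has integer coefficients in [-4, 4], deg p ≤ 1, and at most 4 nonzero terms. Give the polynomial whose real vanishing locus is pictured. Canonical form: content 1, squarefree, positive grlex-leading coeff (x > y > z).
x - 2*y + 2*z + 2

(a) The degree is 1 — every cross-section is a straight line — this is a plane.
(b) From the axis intercepts and sections: one z-axis crossing is at z = -1; it crosses the y-axis at the gridline y = 1.
(c) Assembling these constraints gives the stated polynomial. Check: (-2, 0, 0) on the x-axis lies on the surface, and p(-2, 0, 0) = 0. ✓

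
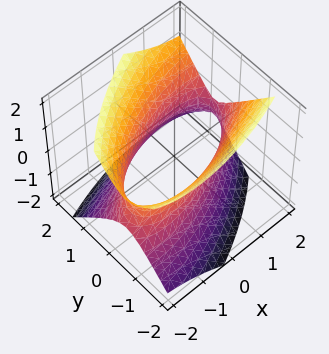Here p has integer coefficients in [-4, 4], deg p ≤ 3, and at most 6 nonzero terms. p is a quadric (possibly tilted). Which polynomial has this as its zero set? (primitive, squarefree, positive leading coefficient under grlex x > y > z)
First, the degree is 2 — no degree-1 surface has this shape.
Then, reading off the gridlines: it misses every integer gridline on the z-axis; the y-axis gridline crossings are at y ∈ {-1, 1}.
Finally, assembling these constraints gives the stated polynomial.

x^2 - 2*x*y - x*z + 3*y^2 - 2*z^2 - 3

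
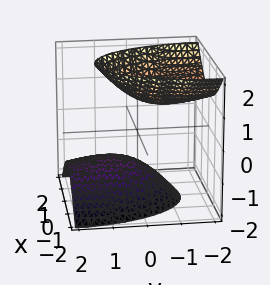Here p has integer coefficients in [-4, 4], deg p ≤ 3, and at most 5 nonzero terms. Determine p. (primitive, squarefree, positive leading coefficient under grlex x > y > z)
1. There are 2 components.
2. Degree: the shape is more complex than any degree-1 surface, so deg p = 2.
3. Reading off the gridlines: it misses every integer gridline on the x-axis; no y-intercept at any integer in the box.
4. Putting this together gives p.

3*x^2 + y^2 + 2*y*z - 2*z^2 + 2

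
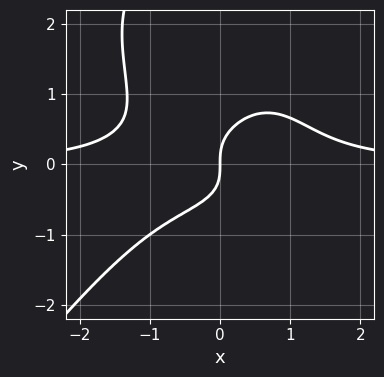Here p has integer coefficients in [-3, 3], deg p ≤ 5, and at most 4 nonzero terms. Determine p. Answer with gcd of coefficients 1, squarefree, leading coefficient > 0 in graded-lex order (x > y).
2*x^3*y - y^4 + 3*y^3 - 2*x

First, the degree is 4 — no degree-3 curve has this shape.
Next, reading off the gridlines: it crosses the x-axis at the gridline x = 0; one y-axis crossing is at y = 0.
Finally, assembling these constraints gives the stated polynomial.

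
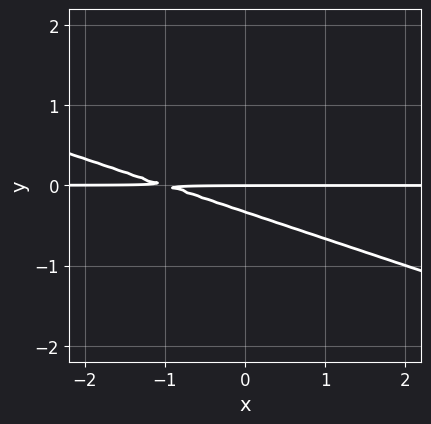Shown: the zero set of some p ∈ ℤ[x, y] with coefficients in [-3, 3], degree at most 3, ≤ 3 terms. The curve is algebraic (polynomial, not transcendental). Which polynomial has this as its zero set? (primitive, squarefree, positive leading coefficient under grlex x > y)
x*y + 3*y^2 + y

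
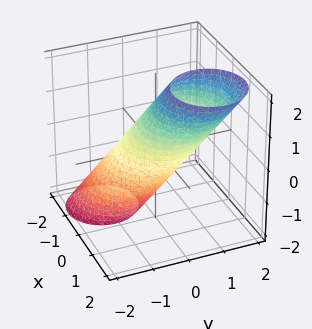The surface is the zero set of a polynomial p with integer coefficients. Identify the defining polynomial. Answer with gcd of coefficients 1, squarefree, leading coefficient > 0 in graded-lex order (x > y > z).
2*x^2 - 2*x*z + 2*y^2 - 2*y*z + z^2 - 2

1. Degree: a generic line meets the surface in up to 2 points, so deg p = 2.
2. From the visible intercepts: the y-axis gridline crossings are at y ∈ {-1, 1}; the x-axis gridline crossings are at x ∈ {-1, 1}.
3. Solving for integer coefficients yields p as stated.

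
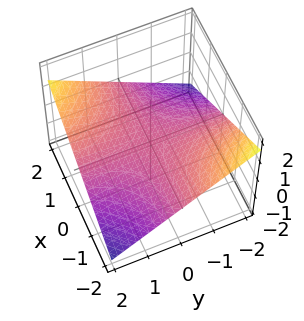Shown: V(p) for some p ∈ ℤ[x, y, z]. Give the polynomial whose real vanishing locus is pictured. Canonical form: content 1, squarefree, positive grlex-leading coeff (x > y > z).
(a) The degree is 2 — a saddle surface; a quadric.
(b) From the visible intercepts: every point of the x-axis in the box is on the surface; the visible y-axis segment lies entirely on the surface; it meets the z-axis at z = 0 (among the integer gridlines).
(c) Solving for integer coefficients yields p as stated.

x*y - 3*z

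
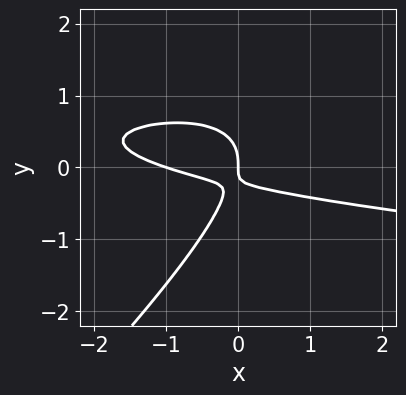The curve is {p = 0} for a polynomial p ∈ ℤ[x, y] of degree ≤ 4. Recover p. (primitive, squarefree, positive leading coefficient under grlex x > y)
3*x*y^2 - 3*y^3 - x^2 - 3*x*y - x

(a) deg p = 3. The shape is more complex than any degree-2 curve.
(b) From the visible intercepts: one y-axis crossing is at y = 0; among the integer gridlines, it crosses the x-axis at x ∈ {-1, 0}.
(c) Solving for integer coefficients yields p as stated.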